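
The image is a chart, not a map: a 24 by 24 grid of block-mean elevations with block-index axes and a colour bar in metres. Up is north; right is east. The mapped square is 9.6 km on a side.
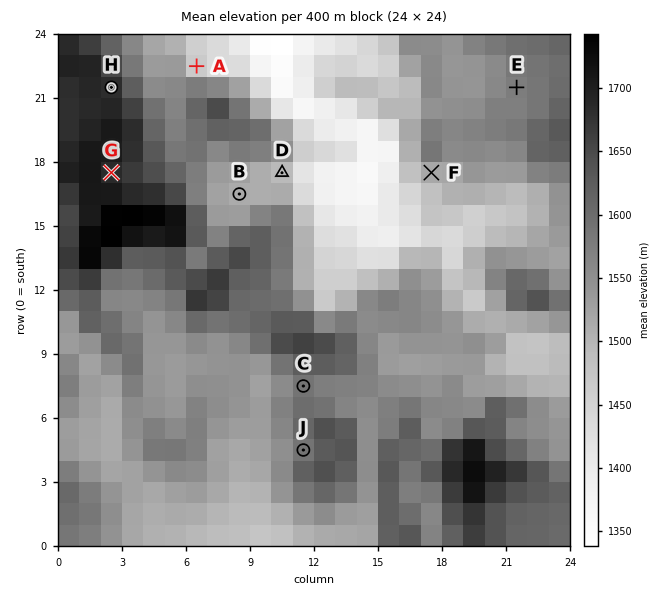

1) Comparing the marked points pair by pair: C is higher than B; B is higher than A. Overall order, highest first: C B A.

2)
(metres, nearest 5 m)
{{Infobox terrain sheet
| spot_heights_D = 1495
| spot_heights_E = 1575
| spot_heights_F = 1515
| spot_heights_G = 1685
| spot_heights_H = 1685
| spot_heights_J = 1585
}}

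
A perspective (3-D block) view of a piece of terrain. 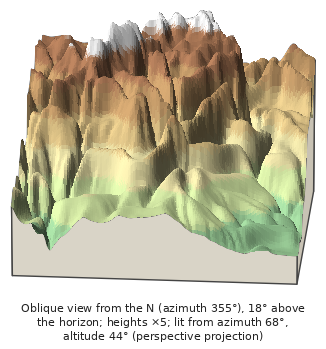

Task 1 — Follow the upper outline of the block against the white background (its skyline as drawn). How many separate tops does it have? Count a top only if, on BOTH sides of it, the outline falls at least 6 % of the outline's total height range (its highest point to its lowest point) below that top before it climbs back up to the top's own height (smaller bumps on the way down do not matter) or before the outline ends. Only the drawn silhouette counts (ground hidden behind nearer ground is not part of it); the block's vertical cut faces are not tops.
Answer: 3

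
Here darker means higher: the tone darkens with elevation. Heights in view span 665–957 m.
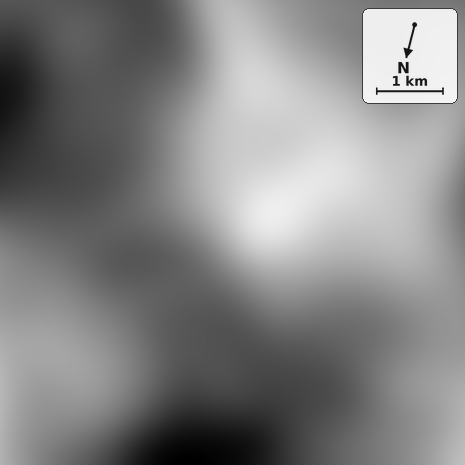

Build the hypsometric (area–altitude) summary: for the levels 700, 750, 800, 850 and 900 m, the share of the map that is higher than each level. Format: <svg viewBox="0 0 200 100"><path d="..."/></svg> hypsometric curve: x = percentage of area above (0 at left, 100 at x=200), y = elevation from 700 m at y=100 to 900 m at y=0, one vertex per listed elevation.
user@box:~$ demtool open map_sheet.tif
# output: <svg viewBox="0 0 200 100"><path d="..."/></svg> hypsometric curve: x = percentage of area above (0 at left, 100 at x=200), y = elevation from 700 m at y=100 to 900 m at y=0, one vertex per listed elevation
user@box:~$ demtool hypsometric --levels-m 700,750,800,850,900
<svg viewBox="0 0 200 100"><path d="M188 100l-37-25-52-25-51-25-39-25"/></svg>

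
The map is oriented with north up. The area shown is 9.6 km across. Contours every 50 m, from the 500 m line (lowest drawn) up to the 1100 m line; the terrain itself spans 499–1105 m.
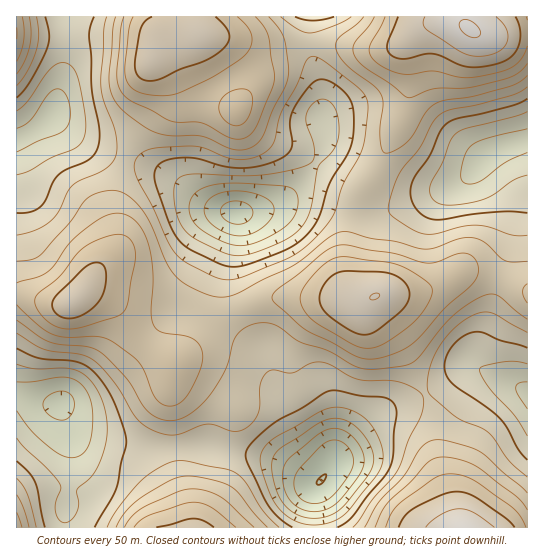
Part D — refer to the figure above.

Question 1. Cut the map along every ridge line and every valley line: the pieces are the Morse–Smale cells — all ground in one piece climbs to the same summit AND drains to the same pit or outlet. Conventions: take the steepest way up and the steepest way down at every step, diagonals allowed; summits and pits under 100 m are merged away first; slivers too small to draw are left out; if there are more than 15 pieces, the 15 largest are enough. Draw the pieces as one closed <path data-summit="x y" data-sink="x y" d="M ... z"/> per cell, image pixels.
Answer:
<path data-summit="199 35" data-sink="237 213" d="M310 16l-115 0 0 7 4 12-40 14-7 10 0 12 4 18-1 14-20 32-10 23 29 10 19 9 33 27 19 7 33 0 13-4 16-10 26-30 12-24 0-13-4-12 0-28-12-41z"/><path data-summit="470 29" data-sink="487 155" d="M451 21l-22 3-8 4-12 11-2 6 2 48-4 16-25 53-25 40-3 8 2 2 11 3 14 0 64-24 24-14 20-22 14-7 27-9 0-105-41 2-10-3-18-10z"/><path data-summit="375 297" data-sink="321 481" d="M373 297l-11 4-17-2-68-2-18 4-32 14 4 10 12 12 20 12 5 6 9 39 16 35 12 17 23 21 1 4 11-20 35-34 19-10 31-13-24-49-26-36z"/><path data-summit="75 299" data-sink="237 213" d="M127 159l-4 7-7 28 0 55-23 26-10 18 10 0 16 8 10 9 14 21 14 14 28 19 39-43 11-6-2-9 0-24 12-49 1-20-27-8-36-28-19-9z"/><path data-summit="75 299" data-sink="61 403" d="M89 292l-7 1-15 11-18-1-26-8-7 0 0 100 30 9 15 0 8 23 6 6 12 6 59 10 28-1-3-63 4-20-28-20-14-14-18-24-10-8z"/><path data-summit="375 297" data-sink="487 155" d="M527 140l-26 8-14 7-20 22-24 14-64 24-14 0-12-4-5 16-3 23 0 25 7 18 7 6 7 1 19-7 33-1 15-4 29-16 13 0 18 4 34 15z"/><path data-summit="470 29" data-sink="237 213" d="M463 16l-152 0-2 3 0 30 12 41 0 28 4 12 0 13-6 16-14 19-18 19-15 9 3 1 18-7 18 0 40 11 9-20 20-29 24-49 5-20 0-27-2-11 0-10 2-6 12-11 8-4 22-3 14 4z"/><path data-summit="75 299" data-sink="54 113" d="M54 116l-19 15-19 10 0 153 33 9 18 1 8-4 8-7 10-18 23-26 0-55 9-35-42-16-13-10z"/><path data-summit="75 299" data-sink="321 481" d="M226 316l-12 5-39 44-4 20 4 62 31-2 25 7 32 4 18 5 37 22 9-9 1-7-23-21-12-17-16-35-9-39-5-6-20-12-12-12z"/><path data-summit="463 527" data-sink="527 394" d="M474 365l-8 2-19 14-22 13 8 17 6 51 13 51 7 15 68 0 1-135z"/><path data-summit="463 527" data-sink="321 481" d="M426 395l-43 17-16 12-27 27-13 23-11 12-3 13 1 29 145-1-7-14-13-51-4-44z"/><path data-summit="375 297" data-sink="527 394" d="M475 272l-17 1-29 16-20 4-24 0-12 5 2 11 22 29 29 55 9-4 34-24 5 0 54 26 0-100-19-10z"/><path data-summit="199 35" data-sink="54 113" d="M194 16l-128 0-1 45-12 53 2 4 15 15 13 10 42 16 10-24 20-32 1-14-4-18 0-12 7-10 40-14z"/><path data-summit="375 297" data-sink="237 213" d="M311 200l-18 0-34 11-23 2-1 20-12 49 0 24 3 10 33-15 18-4 68 2 10 2 9-2-5 0-7-6-7-18 2-38 5-26z"/><path data-summit="194 527" data-sink="61 403" d="M66 420l5 21 0 30-6 31 1 26 125-1-17-79-28 1-59-10-12-6z"/>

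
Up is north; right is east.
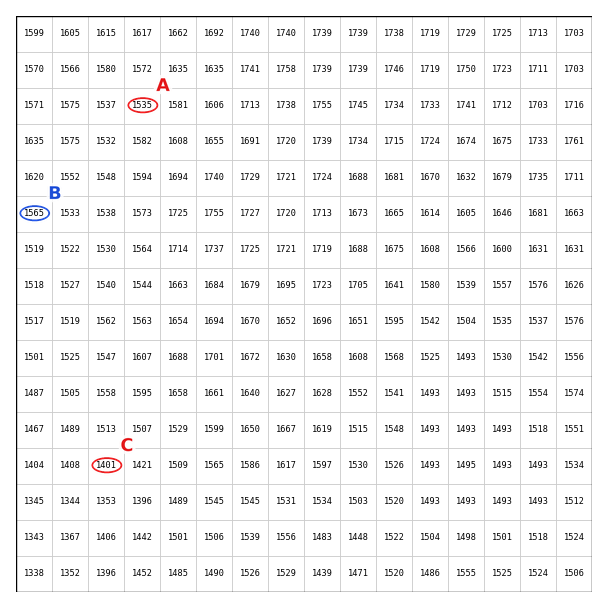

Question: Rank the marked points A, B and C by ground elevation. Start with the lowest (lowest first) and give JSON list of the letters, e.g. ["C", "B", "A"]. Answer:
["C", "A", "B"]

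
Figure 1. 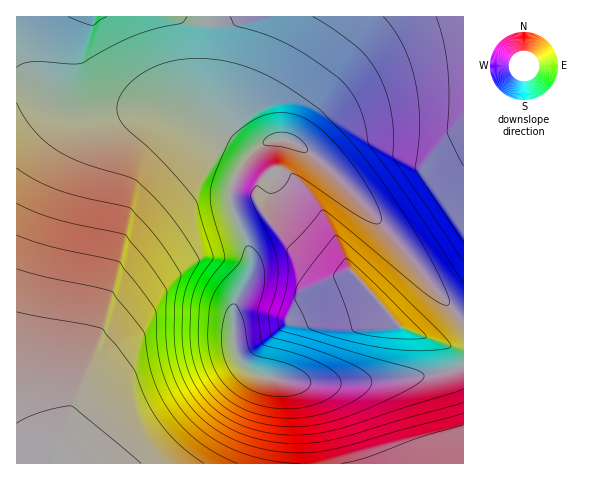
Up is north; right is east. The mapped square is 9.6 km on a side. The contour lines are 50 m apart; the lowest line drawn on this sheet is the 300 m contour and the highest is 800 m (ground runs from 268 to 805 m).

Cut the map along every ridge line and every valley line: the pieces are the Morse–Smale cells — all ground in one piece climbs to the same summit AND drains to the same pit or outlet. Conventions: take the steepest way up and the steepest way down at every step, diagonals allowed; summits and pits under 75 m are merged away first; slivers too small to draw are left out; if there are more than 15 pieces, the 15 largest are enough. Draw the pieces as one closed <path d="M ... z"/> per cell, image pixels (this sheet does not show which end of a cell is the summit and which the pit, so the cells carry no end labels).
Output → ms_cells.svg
<path d="M208 16l-192 1 0 446 447 1 0-97-33 8-26 4-58 5-30 0-52-8-14-5-11-11-5-14-1-37 18-38 0-15-17-41-4-20 7-21 7-12 11-12-9-2-16-12-16-16-4-8-5-21z"/><path d="M463 16l-254 0-4 51 0 24 5 21 4 8 16 16 19 13 7 0 17-9 13 0 23 12 55 52 98 115 2 0z"/><path d="M286 140l-13 0-16 8-16 18-10 22-1 7 2 13 19 48 0 15-18 38 1 37 8 18 8 7 14 5 52 8 30 0 58-5 26-4 33-8 1-47-8-6-49-61-43-49-49-47-14-10z"/>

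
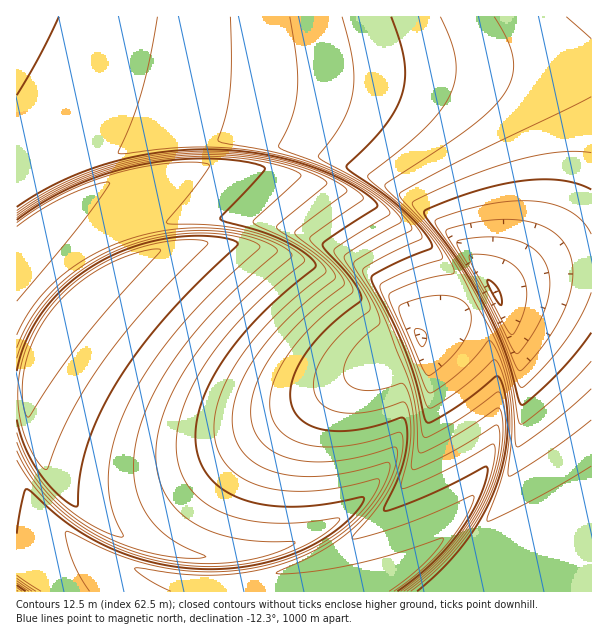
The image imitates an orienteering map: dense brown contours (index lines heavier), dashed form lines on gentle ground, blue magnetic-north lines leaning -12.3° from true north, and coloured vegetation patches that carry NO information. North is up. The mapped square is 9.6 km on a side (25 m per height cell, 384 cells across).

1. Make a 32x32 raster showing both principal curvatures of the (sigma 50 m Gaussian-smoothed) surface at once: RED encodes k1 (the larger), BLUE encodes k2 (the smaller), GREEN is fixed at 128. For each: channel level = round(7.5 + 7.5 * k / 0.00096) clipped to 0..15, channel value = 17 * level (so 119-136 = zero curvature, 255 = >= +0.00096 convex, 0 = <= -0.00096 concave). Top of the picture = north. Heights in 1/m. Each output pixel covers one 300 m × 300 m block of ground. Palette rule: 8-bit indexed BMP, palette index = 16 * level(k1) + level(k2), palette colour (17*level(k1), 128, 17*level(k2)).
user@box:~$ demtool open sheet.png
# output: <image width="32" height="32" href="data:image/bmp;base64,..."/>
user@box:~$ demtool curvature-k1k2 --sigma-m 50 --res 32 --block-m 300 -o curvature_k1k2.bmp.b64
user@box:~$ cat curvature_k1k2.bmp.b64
<image width="32" height="32" href="data:image/bmp;base64,Qk02CAAAAAAAADYEAAAoAAAAIAAAACAAAAABAAgAAAAAAAAEAAATCwAAEwsAAAABAAAAAAAAAIAAABGAAAAigAAAM4AAAESAAABVgAAAZoAAAHeAAACIgAAAmYAAAKqAAAC7gAAAzIAAAN2AAADugAAA/4AAAACAEQARgBEAIoARADOAEQBEgBEAVYARAGaAEQB3gBEAiIARAJmAEQCqgBEAu4ARAMyAEQDdgBEA7oARAP+AEQAAgCIAEYAiACKAIgAzgCIARIAiAFWAIgBmgCIAd4AiAIiAIgCZgCIAqoAiALuAIgDMgCIA3YAiAO6AIgD/gCIAAIAzABGAMwAigDMAM4AzAESAMwBVgDMAZoAzAHeAMwCIgDMAmYAzAKqAMwC7gDMAzIAzAN2AMwDugDMA/4AzAACARAARgEQAIoBEADOARABEgEQAVYBEAGaARAB3gEQAiIBEAJmARACqgEQAu4BEAMyARADdgEQA7oBEAP+ARAAAgFUAEYBVACKAVQAzgFUARIBVAFWAVQBmgFUAd4BVAIiAVQCZgFUAqoBVALuAVQDMgFUA3YBVAO6AVQD/gFUAAIBmABGAZgAigGYAM4BmAESAZgBVgGYAZoBmAHeAZgCIgGYAmYBmAKqAZgC7gGYAzIBmAN2AZgDugGYA/4BmAACAdwARgHcAIoB3ADOAdwBEgHcAVYB3AGaAdwB3gHcAiIB3AJmAdwCqgHcAu4B3AMyAdwDdgHcA7oB3AP+AdwAAgIgAEYCIACKAiAAzgIgARICIAFWAiABmgIgAd4CIAIiAiACZgIgAqoCIALuAiADMgIgA3YCIAO6AiAD/gIgAAICZABGAmQAigJkAM4CZAESAmQBVgJkAZoCZAHeAmQCIgJkAmYCZAKqAmQC7gJkAzICZAN2AmQDugJkA/4CZAACAqgARgKoAIoCqADOAqgBEgKoAVYCqAGaAqgB3gKoAiICqAJmAqgCqgKoAu4CqAMyAqgDdgKoA7oCqAP+AqgAAgLsAEYC7ACKAuwAzgLsARIC7AFWAuwBmgLsAd4C7AIiAuwCZgLsAqoC7ALuAuwDMgLsA3YC7AO6AuwD/gLsAAIDMABGAzAAigMwAM4DMAESAzABVgMwAZoDMAHeAzACIgMwAmYDMAKqAzAC7gMwAzIDMAN2AzADugMwA/4DMAACA3QARgN0AIoDdADOA3QBEgN0AVYDdAGaA3QB3gN0AiIDdAJmA3QCqgN0Au4DdAMyA3QDdgN0A7oDdAP+A3QAAgO4AEYDuACKA7gAzgO4ARIDuAFWA7gBmgO4Ad4DuAIiA7gCZgO4AqoDuALuA7gDMgO4A3YDuAO6A7gD/gO4AAID/ABGA/wAigP8AM4D/AESA/wBVgP8AZoD/AHeA/wCIgP8AmYD/AKqA/wC7gP8AzID/AN2A/wDugP8A/4D/APboh4eHh4eHhYOCgoOFh4eHh4eH2PeQg4eHh4eHh4eHp4eHh4eEgJGz1ebm1bORgIOHh4eHqPigg4eHh4eHh4eHh4eFgLT36Lenl5eXt+j4xICEh4eHmPighIeHh4eHh4eHgpL3yIeHh4eHh4eHh4fI+KOCh4eHmPeAhoeHh4eHh4Kk+JeHh4eHh4eHh4eHh4eH6LWCh4eHuPWAh4eHh4eEo+iHh4eHh4eHh4eHh4eHh4eH6KSDh4eH+KCGh4eHh4Hol4eHh4eHh4eHh4eHh4eHh4eH6IGGh4eo9YGHh4eHtciHh4eHh4eHh4eHh3d3d3d3d3e4xoKHh4f4gIeHh4foh4eHh4eHh4eHh4d3d3d3d3d3d4fogYeHh/iQhoeHh+iHh4eHh4eHh4eHh3d3d3d3d3d3d9iCd4eH2LGFh4eH6IeHh4eHh4eHh4eHd3d3d3d3d3d315J2d4fIwoSHh4foh4eHh4eHh4eHh4d3d3d3d3d3d3fXgnZ3d9fChYeHh+iHh4eHh4eHh4eHh4d3d3d3d3d3h+eBd3d356B2h4eHxqiHh4eHh4eHh4eHh3d3d3d3d3eX13F3d3f3gHeHh4eS6IeHh4eHh4eHh4eHh3d3d3d3d+eTdXd3l/Zwd4eHh4LGyIeHh4eHh4eHh4eHh3d3d3e3xnF3d3fnsXR3d4eHh4HXyIeHh4eHh4eHh4eHh3eHt9eAdnd3l/dwd3d3h4eIhoDG6JiHh4eHh4eHh4eHmOjWgHZ3d4f3oHR3d3eHh4iIh4Gi5+ioiIiHh4eIqOj3o4GGd3eH99Nwd3d3h4eHiIiIh4WBkdXn+Pj4+PfVkoCFh4eHh/fkcHeHh4eHh4f4mIiIiIeGg4GAgYGAgYOGh4eHh5f40oCHh4eHh4eHh5D26IiIiIiIiIeHh4eHh4eHh4jo96CBh4eHh4eHh4eHhYDA9/ioiIiIiIiIiIiIiKj498GAhYeHh4eHh4eHh4eIh4SAoPP3+Pjo2Njo+Pj39KCAhIeHh4eHh4eHh4eHh4iIiIeGgoCAkLDAwLCggICChoeHh4eHh4eHh4eHh4eHiIiIiIiIh4eHhoaGhoeHiIiIiIiHh4eHh4eHh4eHh4eHiIiIiIiIiIiIiIiIiIiIiIiIiIiHh4eHh4eHh4eHh4eHh4eIiIiIiIiIiIiIiIiIiIiIiIeHh4eHh4eHh4eHh4eHh4eHh4iIiIiIiIiIiIiIiIiIiIeHh4eHh4eHh4eHh4eHh4eHh4eHiIiIiIiIiIiIiIiIh4eHh4eHh4eHh4eHh4eHh4eHh4eHh4eHiIiIiIiIiIeHh4eHh4eHh4eHh4eHh4eHh4eHh4eHh4eHh4eHh4eHh4eHh4eHh4eHh4c="/>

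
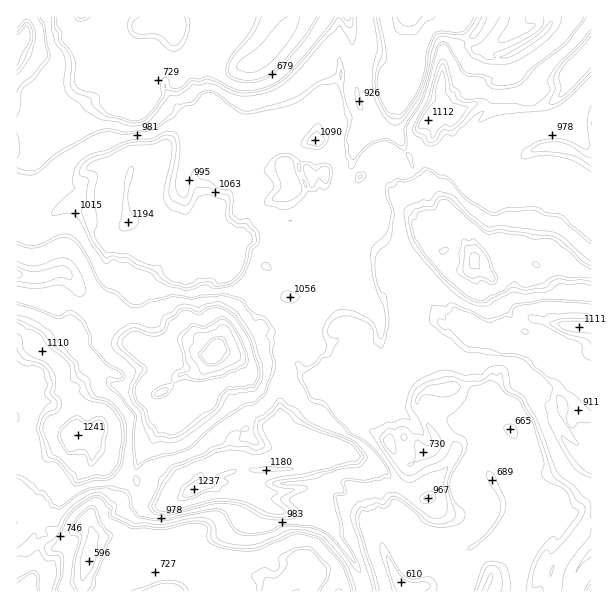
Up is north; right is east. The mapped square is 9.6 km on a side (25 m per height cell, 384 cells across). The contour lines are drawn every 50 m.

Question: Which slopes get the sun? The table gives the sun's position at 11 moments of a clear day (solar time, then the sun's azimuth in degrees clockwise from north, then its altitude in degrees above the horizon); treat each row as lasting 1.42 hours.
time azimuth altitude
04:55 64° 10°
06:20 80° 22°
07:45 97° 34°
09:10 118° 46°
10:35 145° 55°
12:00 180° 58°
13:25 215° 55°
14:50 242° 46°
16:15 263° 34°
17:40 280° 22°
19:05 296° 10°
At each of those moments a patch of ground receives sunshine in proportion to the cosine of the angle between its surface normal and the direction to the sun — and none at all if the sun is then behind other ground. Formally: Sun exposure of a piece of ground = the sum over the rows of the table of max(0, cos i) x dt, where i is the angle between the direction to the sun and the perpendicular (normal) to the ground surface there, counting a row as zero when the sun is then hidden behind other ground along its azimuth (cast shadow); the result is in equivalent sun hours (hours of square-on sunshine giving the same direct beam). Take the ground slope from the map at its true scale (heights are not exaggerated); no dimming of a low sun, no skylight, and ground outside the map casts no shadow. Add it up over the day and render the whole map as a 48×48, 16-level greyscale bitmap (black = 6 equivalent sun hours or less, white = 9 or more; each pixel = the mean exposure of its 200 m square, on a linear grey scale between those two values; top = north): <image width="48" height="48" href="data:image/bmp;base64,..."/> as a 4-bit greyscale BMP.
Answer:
<image width="48" height="48" href="data:image/bmp;base64,Qk32BAAAAAAAAHYAAAAoAAAAMAAAADAAAAABAAQAAAAAAIAEAAATCwAAEwsAABAAAAAAAAAAAAAAABEREQAiIiIAMzMzAERERABVVVUAZmZmAHd3dwCIiIgAmZmZAKqqqgC7u7sAzMzMAN3d3QDu7u4A////ALuagl7u27ve7u2czKSn25aZndt9y63t1kPLli3u7u7u7dzNu5aZyJK97u2KrKzd7N24d0nu3MzN3d3LqJmadnbN7u3WrcjN3d2EpobMzMzMy7u7yKmYZ5vO7u3N3emazu7bZJW8zMy5m8uqqJimiczN7u3b3d25vO7sdnqrqpqpmLzLqazZecu7zN3cvd7snN3dl0erqpeJmbu7rN6pvMuq7szeze3cutzMuXiYt82qq6zsjN2b3LibvGvNvd3M3d3d2pq7lbmbzd7XWc3Hvd3JW3zL3c3c3t7cu7vLqk1me93cu7zLu8tX3ZzL3M3d3d3K3N26CoJr2ruInNy7zISIervdzMvN3svMy924YAFTWqiN7u7uhiXcubvdzMvM3cq73tu4l1ZHt2W+7t2yA2q9zKrty7vMzsnHvMqohVVFXLrO7WJSjdzMnZ3dq6vN3MprVEh3eL2zQ7xKxZ1J7u7Y3d3t3Kzey92Z3aVSKszcS0KlS6We3u7Jzd3Myry9vty960g4lgzdpFU93Vnd3d7bmZzMu9yr7sy8x8q7rMdASHJa2azd7u7tzc3Lvcze7tzOudorjO2HARiZ69zc3u3u7u7d3Lzu7t3rTaSknexAIHmr7uzd3e3e3d3Mu87u3t6lzUuKzdeJZ3q77u3dzdzNzd3u7t3d3dls243avMqbmYu77uuau8rM3e7t3Z3MzUe4ts3d3rq7h4297e3N3crMzN2UjNuVVWI4WszMu8qqmZvt7t7u7rrNuXJbdpvLqp3tzNzNy7q6uqzdu+7u7YzdzIJCalMzRVVpjLzdzMu6u8zMzd7u7Hze2yqmhERqiKzKy73dzN7u7sqa3u7u66zew6Ml3N6VeN3dyszL3u7u3tq83u7u68zdOcia3dvMvMu7mr3e7u7e7uu83u7u7e3GnMid3MzMzt7Lu83u3e7u7uut3N7u7uy0vLzczLy8zO7t283N3e7u3FTNze7u7uuHu7u8zM3czt3e7d26ztzO6ovczd7u7um6y6rMzMzM7t3czN7M3rdt2r3IaM3u7sfNt6vO7t7u7e7ty87N3sqIV97tuGfO3svLu63u7u7d3pndzd7M3tur3u7KmkatXO27q97u7u3e7ZdN187b3tu97u3qmpvKnu69zu3u7c3dp82zm0Od3dq97u7tve7ZDOyd7d3u7YU0jr3tdL1iM5nd7u7u7KvKkRB8zN3d7uzM3d3d3FMxElvu7u7u7Yjcm7iL7Mzd3u7u693u7cQjB0re7bi93d3ay4AT3uy97u7t3Mzd3IvMtKVM1klmet3WmwQRfbWszMzMzM3NlIzMy2SjJDJKuX3WiyhSbWqrm8yMvN3Nq8zM3YkzIyIhbKWZq2hUS4qWc3y928zMu8zN7t3d2ZyCRtyI3ap1VoJb3XeI7czKi8ze7t3u7bzKNI277suWWVl3mcY0jtqGat3t3HXe7tzMo0rd3qvJUny7iamSOZiHrO7oNImu7u3MyWS73YqLgiTd2oqaRWd4tc3czdzO7u3N7WpSzYq5ndid7dvNiA=="/>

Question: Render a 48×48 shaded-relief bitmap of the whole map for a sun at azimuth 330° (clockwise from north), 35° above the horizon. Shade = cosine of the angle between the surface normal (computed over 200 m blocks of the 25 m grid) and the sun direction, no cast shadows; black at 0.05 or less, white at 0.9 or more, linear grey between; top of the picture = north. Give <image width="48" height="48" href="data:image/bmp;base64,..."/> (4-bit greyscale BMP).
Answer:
<image width="48" height="48" href="data:image/bmp;base64,Qk32BAAAAAAAAHYAAAAoAAAAMAAAADAAAAABAAQAAAAAAIAEAAATCwAAEwsAABAAAAAAAAAAAAAAABEREQAiIiIAMzMzAERERABVVVUAZmZmAHd3dwCIiIgAmZmZAKqqqgC7u7sAzMzMAN3d3QDu7u4A////ANlUatqYYzapmZhkia65mGg0epraeLmardx1SduZh2eZmZhlaZu4iGh2eZrMmLupm7uoR8ypmZmZmIdmRoeGh4eZmZq9ua26qZmJZa2pmZmZdlM1RFZYd4iZmZmrqpzcuplkd5qndmiahjIQESRZh4mZiIiaqqrMy5mDNph1IAAlmHYwASR2eJmYZWiJqqmbzJmDAWl2UwAANXdlRXiGVWiGVmiYqqqau5h1ABaYq4QAA2Z3iJhmZUV4homZmpqZiod5UAFordulRXiYdnhkVVWbtomampmXiHiZdBE4q+3sqYmHZURUREi8x1mZmZqHdomHZ0U3ze/tu6qpd2VDR3it20eYmZqZeJqGZlZFre/+7MzLqpmIh5mZvZaJmqqpmpqah3VUfN7+3cy6mavLqIiXmriZmqmpqqu83Kdkar3v7Lu6m7u7uWV3iKqZmamaq6vd3cqGaZrO/tzdqruqmYd5iImZmImpqprLu8uYirmc7u7tyrqpmZl5qoeZmHq5mZq6mauWeLurzu/suauZmZl1iqd5h5q6iZmqmYh1V3rN3t7smHmZmZmVRXZGiZiJmXeKmZqIeIes/+y8l0aZmZmYdmdlaIeJmXaKqJq6qZdnztqrqGRpmYmZmYdlVniZmYmqqJh5h4dkWpm7qZd4mWiZmIdmZ4mYd6uqmIhkZVZDNniqqZeImGeZl3iaqZmHeLzMuomFVjQyJGd5mZdXd3eaqqu825qrvMu8y5mGVlIiI2d5iZhmd4eavMzd7t3e7ty6upd3VDICAWiamZmImJiaq8ze7u7t3cvLupd5l0MiITmqqpmZmJmZqqzN3d7t3amaqoiIZ3d2djaqqZmZmImZqprMu6rMymZniYZmZ5mZmWSJmZmZl3mZqoeoqZmah1VWh4dniZmZmYR5mpmZl1iJmYV5mZiHdmZEaImHmZmZmad5mqmZmFZ5mIdVZmVmd5mGeaqniZmZmrqZqqmZmWVnmZdkRVVGeZmpmaq6mau5mKubuqmZmYdUWIZVRFZmiZmqq6qqmZvbuXmJzbqZmYeGRWZ3ZmaImaqau7qpmHnNu5mHm9y5qXRnhFiZmZmZmcy6qqqpiWerupmYmKu5moVEZnmZmZmZq73svMuqmXaamZmGeGebuZiGZ5mZmbu7uYnO3d7cu4aZmZmGWFWJ3bupeZmZmIq7qZmb3t3/7riZmZmZipd3rty4ZnmZmXZ4eJmZrN3f/+uZmZqZmsqGes3adEaZmZh3iImZmrzN/+25mszLuqqYea3/uGR4iJiJmHmZqqq6vu7sq83t3LmJh5vv6qmJqZqFiGeZm6mZm97uzN7u3duYl4m/6qu73Lu2NjSIeamZms3u297/7N24lnmt65u6ztvKQjNYeJmZmaq8t6vf/rzJl1mc7YrMvO7dpTVXiJmZmauplkmc7+qqmFib7pm8zM7v6lRnmZmau725mDWZzv2qmHir77l5zMzf/pZXipmZvLzKmXN5ne7LqIm8392Fi8zN7tloi6mIrKu6mZVYmu7dt3i9zd7FabzL7g=="/>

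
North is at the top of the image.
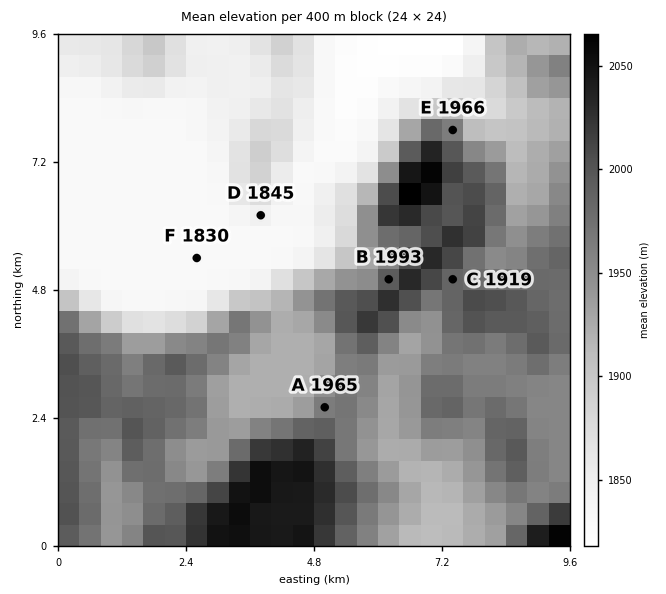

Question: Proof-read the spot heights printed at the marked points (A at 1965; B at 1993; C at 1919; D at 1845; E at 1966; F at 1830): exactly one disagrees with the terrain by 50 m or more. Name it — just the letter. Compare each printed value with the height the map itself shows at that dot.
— C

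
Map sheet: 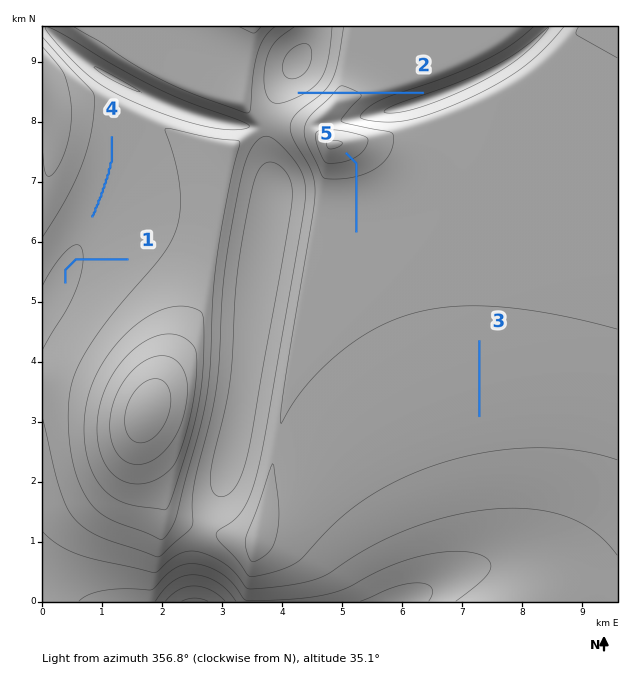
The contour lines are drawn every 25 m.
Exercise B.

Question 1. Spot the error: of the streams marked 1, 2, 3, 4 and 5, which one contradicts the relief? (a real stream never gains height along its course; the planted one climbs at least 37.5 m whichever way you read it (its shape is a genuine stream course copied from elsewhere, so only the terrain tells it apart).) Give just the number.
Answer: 2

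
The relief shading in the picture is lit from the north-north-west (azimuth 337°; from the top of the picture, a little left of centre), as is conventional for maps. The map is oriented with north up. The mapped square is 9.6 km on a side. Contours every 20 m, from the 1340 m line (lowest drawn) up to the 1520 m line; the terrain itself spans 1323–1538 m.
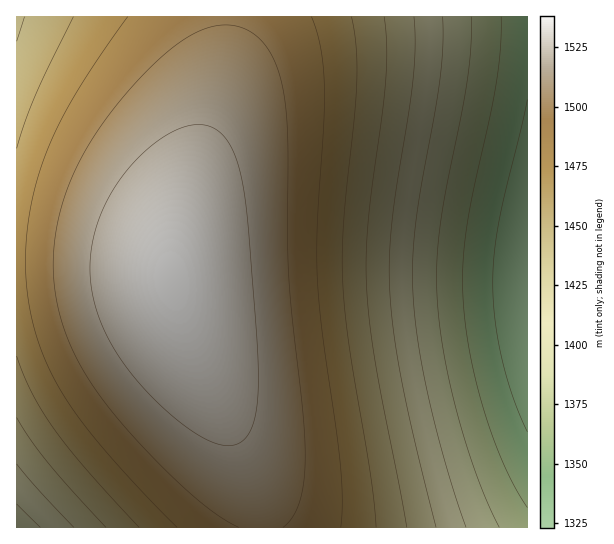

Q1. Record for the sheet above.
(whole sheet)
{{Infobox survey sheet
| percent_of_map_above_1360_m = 92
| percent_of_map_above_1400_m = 81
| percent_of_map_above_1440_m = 69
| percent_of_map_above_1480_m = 50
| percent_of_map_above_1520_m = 15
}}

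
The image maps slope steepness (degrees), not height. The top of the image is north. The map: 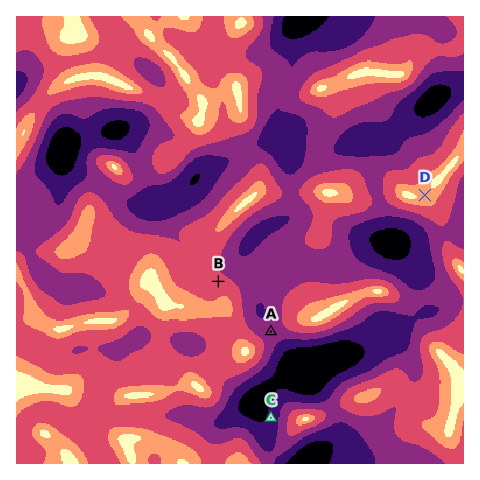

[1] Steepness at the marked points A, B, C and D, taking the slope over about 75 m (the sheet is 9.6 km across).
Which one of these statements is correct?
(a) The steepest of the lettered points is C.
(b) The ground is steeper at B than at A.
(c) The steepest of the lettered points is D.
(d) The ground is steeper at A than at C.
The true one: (a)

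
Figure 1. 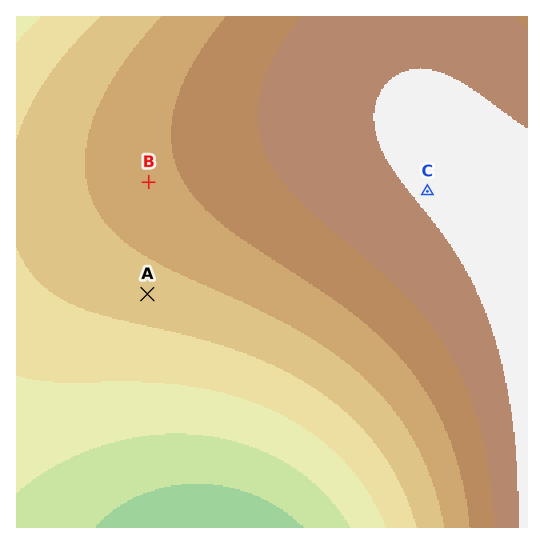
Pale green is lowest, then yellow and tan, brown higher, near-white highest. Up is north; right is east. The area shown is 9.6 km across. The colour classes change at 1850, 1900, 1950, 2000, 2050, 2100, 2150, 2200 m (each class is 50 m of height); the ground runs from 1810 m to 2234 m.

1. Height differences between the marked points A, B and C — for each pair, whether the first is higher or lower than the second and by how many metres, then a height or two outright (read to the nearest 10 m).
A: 180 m lower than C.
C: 130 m higher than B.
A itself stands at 2030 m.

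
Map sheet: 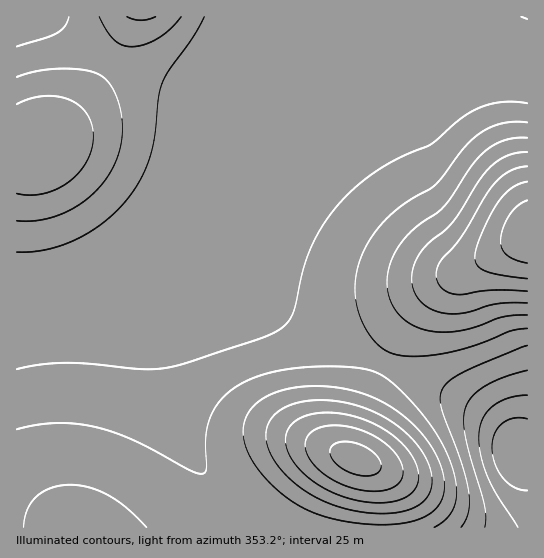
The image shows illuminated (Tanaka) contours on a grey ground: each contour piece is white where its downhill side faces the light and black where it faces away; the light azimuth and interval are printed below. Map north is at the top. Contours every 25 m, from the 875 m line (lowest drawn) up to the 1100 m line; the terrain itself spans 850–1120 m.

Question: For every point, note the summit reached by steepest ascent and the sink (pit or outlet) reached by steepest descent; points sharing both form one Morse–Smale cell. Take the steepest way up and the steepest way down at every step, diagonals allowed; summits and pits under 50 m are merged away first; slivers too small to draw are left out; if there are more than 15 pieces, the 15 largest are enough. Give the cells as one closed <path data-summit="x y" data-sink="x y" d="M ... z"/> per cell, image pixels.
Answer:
<path data-summit="357 459" data-sink="517 453" d="M182 237l-23 23-42 21-50 14-49 5-2 2 1 226 511-1 0-73-11-1-5-14-19-20-24-16-91-42-119-61-32-20-22-17-21-20z"/><path data-summit="527 233" data-sink="517 453" d="M527 16l-238 0-37 70-35 92-13 27-21 32 1 6 21 20 22 17 32 20 119 61 61 27 43 23 26 23 10 19 10 0z"/><path data-summit="38 146" data-sink="517 453" d="M287 16l-271 1 1 284 50-6 50-14 34-16 14-9 15-15 24-36 13-27 35-92z"/>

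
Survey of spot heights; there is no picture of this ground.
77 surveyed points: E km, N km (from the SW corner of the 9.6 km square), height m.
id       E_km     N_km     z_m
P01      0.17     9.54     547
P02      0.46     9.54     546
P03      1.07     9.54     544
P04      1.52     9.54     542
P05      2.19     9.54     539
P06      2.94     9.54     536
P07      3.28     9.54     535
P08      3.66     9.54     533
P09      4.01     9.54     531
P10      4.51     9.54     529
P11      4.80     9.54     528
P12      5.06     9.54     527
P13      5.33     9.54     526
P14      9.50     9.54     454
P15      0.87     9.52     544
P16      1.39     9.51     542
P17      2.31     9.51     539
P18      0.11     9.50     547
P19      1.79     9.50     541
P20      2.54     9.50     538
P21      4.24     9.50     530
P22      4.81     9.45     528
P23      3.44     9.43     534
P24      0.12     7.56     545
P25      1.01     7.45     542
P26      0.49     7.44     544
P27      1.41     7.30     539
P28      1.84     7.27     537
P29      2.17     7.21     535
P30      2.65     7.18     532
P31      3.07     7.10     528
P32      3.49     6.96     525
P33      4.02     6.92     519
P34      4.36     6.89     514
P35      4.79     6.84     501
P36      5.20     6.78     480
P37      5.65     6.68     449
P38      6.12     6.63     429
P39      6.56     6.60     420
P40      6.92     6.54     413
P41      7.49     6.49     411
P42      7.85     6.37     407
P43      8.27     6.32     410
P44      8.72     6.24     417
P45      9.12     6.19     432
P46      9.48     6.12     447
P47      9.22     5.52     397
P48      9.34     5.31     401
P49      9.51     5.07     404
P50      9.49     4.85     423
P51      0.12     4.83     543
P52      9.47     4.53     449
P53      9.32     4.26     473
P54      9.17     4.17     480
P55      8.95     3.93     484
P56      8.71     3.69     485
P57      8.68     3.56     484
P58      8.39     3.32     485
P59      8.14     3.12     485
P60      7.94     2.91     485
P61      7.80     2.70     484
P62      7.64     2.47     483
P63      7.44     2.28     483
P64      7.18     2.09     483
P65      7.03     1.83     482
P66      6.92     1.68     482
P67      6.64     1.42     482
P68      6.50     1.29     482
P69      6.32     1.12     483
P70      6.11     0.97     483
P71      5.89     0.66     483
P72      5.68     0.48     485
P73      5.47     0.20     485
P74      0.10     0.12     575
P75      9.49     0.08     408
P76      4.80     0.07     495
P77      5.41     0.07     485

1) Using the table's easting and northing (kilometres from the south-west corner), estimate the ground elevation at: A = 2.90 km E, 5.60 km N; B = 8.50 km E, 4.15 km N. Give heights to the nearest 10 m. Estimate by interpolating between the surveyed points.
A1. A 520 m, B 490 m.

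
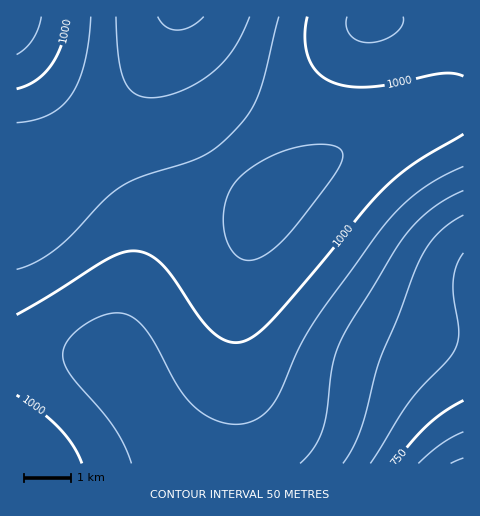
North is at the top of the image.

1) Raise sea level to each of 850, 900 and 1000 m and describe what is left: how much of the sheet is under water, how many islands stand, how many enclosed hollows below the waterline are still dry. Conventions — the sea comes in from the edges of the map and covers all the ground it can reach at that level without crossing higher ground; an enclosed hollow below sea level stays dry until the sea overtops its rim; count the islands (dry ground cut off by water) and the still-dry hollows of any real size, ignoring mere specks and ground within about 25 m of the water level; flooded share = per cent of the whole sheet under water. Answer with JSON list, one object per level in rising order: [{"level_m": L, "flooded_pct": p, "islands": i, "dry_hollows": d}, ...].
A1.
[{"level_m": 850, "flooded_pct": 9, "islands": 0, "dry_hollows": 0}, {"level_m": 900, "flooded_pct": 14, "islands": 0, "dry_hollows": 0}, {"level_m": 1000, "flooded_pct": 51, "islands": 0, "dry_hollows": 0}]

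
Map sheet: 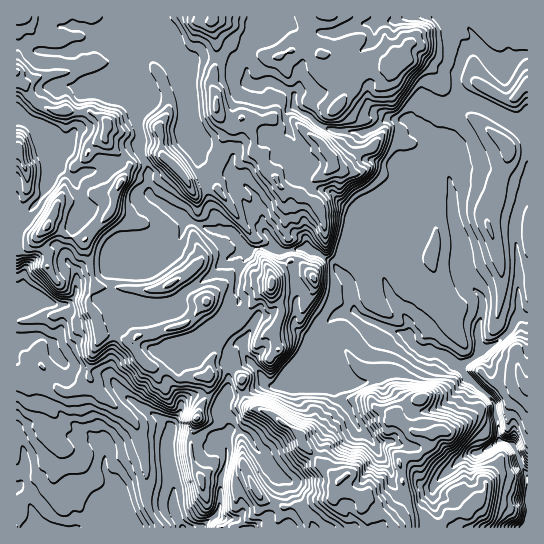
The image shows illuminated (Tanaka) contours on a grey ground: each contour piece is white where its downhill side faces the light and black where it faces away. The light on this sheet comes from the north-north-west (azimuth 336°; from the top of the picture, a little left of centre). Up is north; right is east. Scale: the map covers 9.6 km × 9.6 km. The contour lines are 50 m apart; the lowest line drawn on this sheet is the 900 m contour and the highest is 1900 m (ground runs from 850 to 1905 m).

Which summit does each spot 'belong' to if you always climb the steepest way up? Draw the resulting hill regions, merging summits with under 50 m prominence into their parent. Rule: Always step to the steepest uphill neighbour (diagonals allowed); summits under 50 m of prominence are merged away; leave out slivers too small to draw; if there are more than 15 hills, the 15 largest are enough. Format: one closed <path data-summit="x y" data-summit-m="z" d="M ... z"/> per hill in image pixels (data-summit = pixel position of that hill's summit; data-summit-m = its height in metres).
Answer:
<path data-summit="339 481" data-summit-m="1905" d="M306 360l-20 21-8 4-15-1-21 11-16 1-5 10 0 7 8 14 0 4 9 0 7 2 23 33 11 11 0 16-6 17-19 18 274-1 0-52-13-28-5-4-12-2-20 12-8 0-9 6-14 13-9-4-21-20-26-7-17 3-17-17-8-17-12-13-2-14-18-18z"/><path data-summit="398 63" data-summit-m="1744" d="M458 16l-196 0-5 17-5 5-5 12 0 29 4 5 20-3 20 11 4 5 0 10 30 21 9 3 32 1 23-13 18 0 24 18 6 7 8-9 3-16 5-12 11-8-7-12-1-12 9-24 11-5 0-5-4-8z"/><path data-summit="217 106" data-summit-m="1813" d="M222 57l-20 0-17 8-12-2 12 23 3 15 0 21 8 17 10 10 21 14 6 14 22 18 8 23 1 12 7 8 3 9 4-6 9-5 15 0 8 15 20 9 13 16 12-24 22 1 2-2-11-29-27-19-10-11-20-4-14-14 0-8 3-4-1-8-12-31 0-9 8-8-2-12-22-13-9 3-13-1-2-13-4-3z"/><path data-summit="47 226" data-summit-m="1866" d="M47 145l5 18-3 19-10 19-11 12-5 12-7 5 0 67 9 3 21 1 11 6 4 12 0 10-9 16 4 10 10 10 16 7 15 0 13 5 2-27 5-28 5-6 22-9-14-3-12 0-7-3 0-36-9 8-26 9 0-11-9-12 0-9 8-27 9-14 0-6-9-24-19-13z"/><path data-summit="509 147" data-summit-m="1436" d="M465 99l-12 8-5 12-3 16-8 8 0 4 12 31 4 39 10 24-2 25 11 21 11 14-6 34 3 12 5 2 14-8 12-11 4-9 5-6-1-52-4-28 2-22 6-16 5-7 0-56-6-7-25-15z"/><path data-summit="439 431" data-summit-m="1732" d="M354 311l-15 2-14 11-14 17-6 10 0 8 12 6 18 18 2 14 12 13 8 17 17 17 17-3 26 7 21 20 9 4 20-17 11-2 22-12-5-36-3-6-23-20-24 25-15 7-17 0-14-18-2-6 4-17 16-23-5-4-5-8-40-15z"/><path data-summit="175 167" data-summit-m="1849" d="M147 37l-8 2-3 3-5 12 0 5 8 20 1 31-3 15 3 6 0 20 8 16 3 30 34 23 25 9 23 4 16 18 12-4 13 1-3-10-7-8-1-12-8-23-22-18-6-14-21-14-10-10-8-17 0-21-4-19-15-24-14-15z"/><path data-summit="206 302" data-summit-m="1715" d="M247 249l-25 14-13 14-22 12-16 18-8 2-22-1-19 8-5 6-6 40 1 17 17 20 34 21 8 8 10-19 0-8-10-15 0-7 6-8 3-14 34-18 14-14 11-22-3-9 1-17 11-24z"/><path data-summit="213 21" data-summit-m="1866" d="M407 119l-22 1-10 8-10 4-4 5 3 16 5 6 28 6 10 14-3 22-16 36-1 6 13-12 13-24 6-3 15-12 18 1-3-15-13-36z"/><path data-summit="121 183" data-summit-m="1819" d="M139 149l-8 3-13 12-15 1-9 6-11 1-8 6 6 16 3 15-9 14-8 27 0 9 9 12 1 12 2-3 26-8 12-13 4 0 12 6 10 0 19-12 11-4 8-14 4-14-31-21-5-6-1-27z"/><path data-summit="271 283" data-summit-m="1827" d="M261 247l-13 4-8 16-4 19 3 17-15 27 13 13 7 0 1 12 15 18 4 8 5 4 9 0 8-4 19-19 0-11 7-12-14-8-3-5 4-37-6-19 8-21-23 2-4-3z"/><path data-summit="331 157" data-summit-m="1794" d="M294 107l-7 7 0 9 12 31 1 8-3 4 0 8 14 14 20 4 10 11 22 14 5 5 11 27 8-7 17-41 3-22-4-8-6-6-12-1-17-6-7-15 2-11-29-1-9-3z"/><path data-summit="171 283" data-summit-m="1711" d="M187 220l-3 2-3 13-5 11-22 14-11 5-10 0-12-6-6 2-4 9 0 31 39 8 19-1 8-5 10-14 22-12 13-14 25-14-17-17-20-3z"/><path data-summit="527 387" data-summit-m="1462" d="M523 316l-6 1-6 13-12 11-17 8-7 8-15 10 7 12 25 20 5 20 2 20 11 4 5 4 12 28 1-157z"/><path data-summit="107 123" data-summit-m="1828" d="M95 89l-12 2-4 14 0 20-10 17-6 6-9-1-10-9 12 28 18 13 9-7 11-1 9-6 15-1 13-12 9-3-3-44-11-8z"/>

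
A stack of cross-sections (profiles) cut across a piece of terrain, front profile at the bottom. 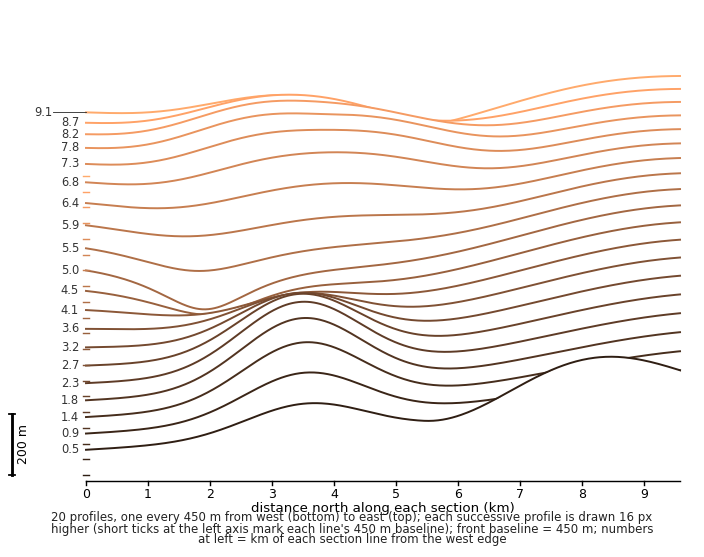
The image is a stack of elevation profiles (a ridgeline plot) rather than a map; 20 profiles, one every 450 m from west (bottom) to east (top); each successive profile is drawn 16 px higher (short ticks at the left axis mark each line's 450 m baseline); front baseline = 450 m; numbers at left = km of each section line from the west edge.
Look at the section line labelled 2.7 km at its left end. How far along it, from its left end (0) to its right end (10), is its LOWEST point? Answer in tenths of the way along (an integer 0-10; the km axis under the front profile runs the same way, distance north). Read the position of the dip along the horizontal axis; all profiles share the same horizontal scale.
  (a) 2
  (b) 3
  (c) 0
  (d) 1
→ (c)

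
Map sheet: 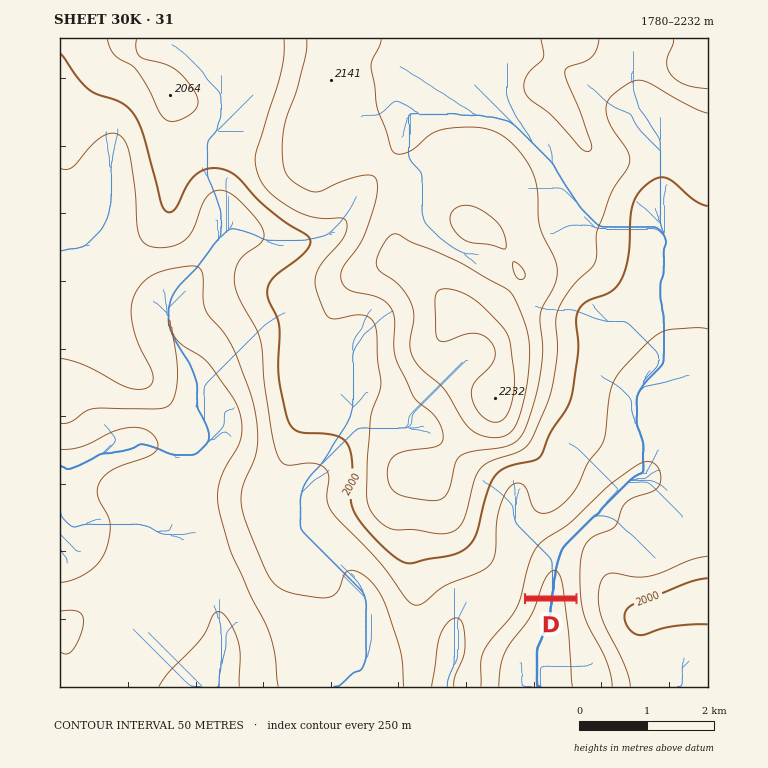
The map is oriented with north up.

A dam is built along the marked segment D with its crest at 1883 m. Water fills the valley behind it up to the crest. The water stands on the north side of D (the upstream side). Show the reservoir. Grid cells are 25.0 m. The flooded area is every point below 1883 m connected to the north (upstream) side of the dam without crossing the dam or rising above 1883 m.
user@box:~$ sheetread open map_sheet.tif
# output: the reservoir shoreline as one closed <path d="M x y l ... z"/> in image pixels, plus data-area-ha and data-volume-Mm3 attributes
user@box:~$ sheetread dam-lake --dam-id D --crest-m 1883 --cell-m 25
<path d="M566 539l-17 6-10 11-10 26 0 6-1 2 0 6 47-1-2-47-1-2 0-3-6-4z" data-area-ha="45" data-volume-Mm3="9.38"/>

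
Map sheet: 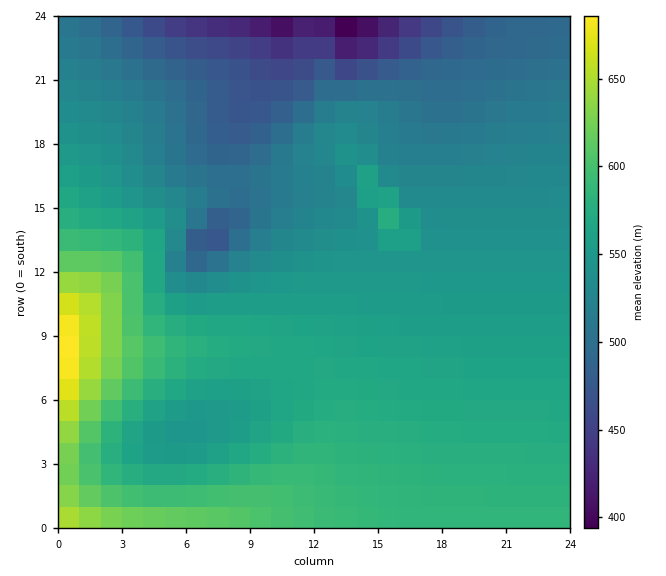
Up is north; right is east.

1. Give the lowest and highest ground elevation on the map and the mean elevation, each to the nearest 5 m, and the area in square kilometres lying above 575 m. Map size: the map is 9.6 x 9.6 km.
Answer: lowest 385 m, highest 700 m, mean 545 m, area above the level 23.2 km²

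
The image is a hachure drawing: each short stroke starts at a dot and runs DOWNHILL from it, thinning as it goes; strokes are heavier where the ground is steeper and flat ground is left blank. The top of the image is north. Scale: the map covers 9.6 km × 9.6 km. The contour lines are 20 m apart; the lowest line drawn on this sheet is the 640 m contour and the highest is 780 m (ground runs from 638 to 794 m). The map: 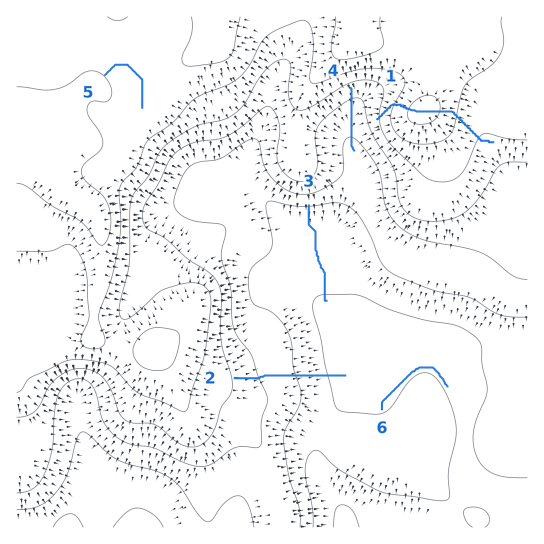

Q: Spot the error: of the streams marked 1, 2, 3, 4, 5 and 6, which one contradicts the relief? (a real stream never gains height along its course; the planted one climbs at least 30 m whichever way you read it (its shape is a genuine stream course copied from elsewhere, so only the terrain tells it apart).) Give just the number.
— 1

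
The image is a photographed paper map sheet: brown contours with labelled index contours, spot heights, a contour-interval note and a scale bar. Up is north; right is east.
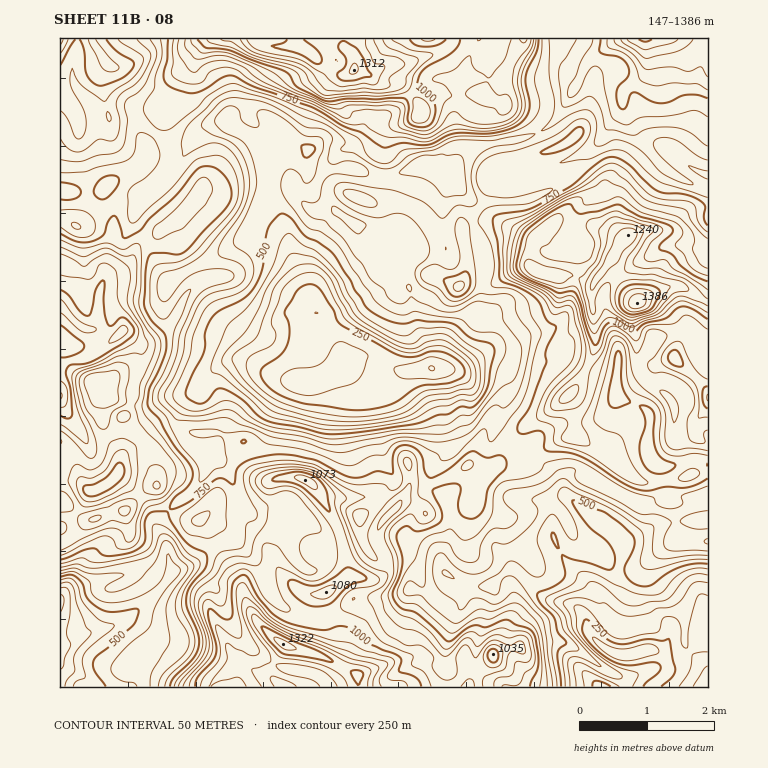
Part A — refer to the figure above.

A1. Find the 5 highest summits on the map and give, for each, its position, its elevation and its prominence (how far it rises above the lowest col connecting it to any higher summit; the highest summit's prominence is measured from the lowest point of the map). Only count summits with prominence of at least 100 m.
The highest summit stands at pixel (637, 303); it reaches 1386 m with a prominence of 1239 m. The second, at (283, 644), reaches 1322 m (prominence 586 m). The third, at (354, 70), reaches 1312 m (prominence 616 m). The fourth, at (326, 592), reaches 1080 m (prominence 104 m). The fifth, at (493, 654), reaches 1035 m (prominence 119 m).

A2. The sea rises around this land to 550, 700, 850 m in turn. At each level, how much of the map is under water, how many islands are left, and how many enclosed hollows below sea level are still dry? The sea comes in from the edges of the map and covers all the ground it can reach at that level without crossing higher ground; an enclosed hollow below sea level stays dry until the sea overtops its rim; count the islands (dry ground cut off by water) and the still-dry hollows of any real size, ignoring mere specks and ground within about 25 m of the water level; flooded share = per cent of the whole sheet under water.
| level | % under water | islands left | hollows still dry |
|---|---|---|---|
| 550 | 11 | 0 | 1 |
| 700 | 49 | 1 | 0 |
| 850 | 71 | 0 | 2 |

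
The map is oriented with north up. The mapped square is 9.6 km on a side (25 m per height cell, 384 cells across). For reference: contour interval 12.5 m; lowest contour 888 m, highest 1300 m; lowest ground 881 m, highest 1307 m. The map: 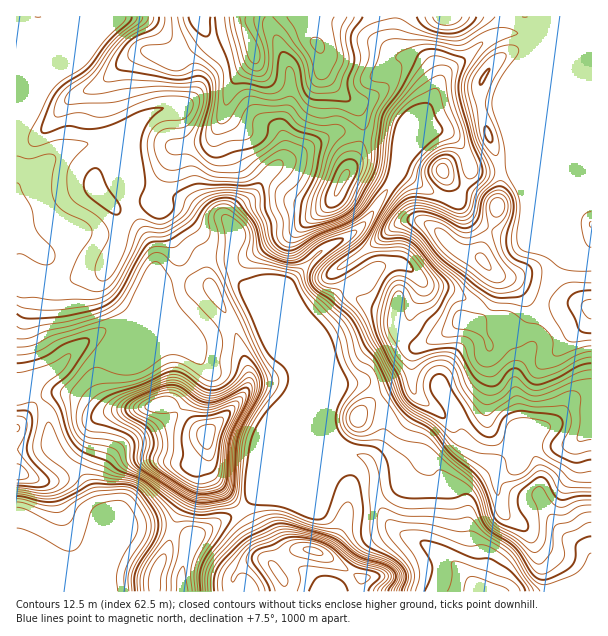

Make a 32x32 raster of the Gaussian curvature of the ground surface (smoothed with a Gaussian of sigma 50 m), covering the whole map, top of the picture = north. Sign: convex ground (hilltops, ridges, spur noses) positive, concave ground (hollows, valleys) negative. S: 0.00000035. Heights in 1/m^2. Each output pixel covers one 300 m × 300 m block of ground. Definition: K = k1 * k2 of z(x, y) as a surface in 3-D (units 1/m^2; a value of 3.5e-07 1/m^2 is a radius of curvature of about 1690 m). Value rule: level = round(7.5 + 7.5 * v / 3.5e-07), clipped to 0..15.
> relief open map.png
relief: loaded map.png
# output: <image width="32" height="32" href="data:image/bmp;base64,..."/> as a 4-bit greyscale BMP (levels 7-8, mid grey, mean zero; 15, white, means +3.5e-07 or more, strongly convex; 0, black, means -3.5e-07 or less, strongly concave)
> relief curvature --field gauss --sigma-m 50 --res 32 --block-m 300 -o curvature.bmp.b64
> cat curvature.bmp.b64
<image width="32" height="32" href="data:image/bmp;base64,Qk12AgAAAAAAAHYAAAAoAAAAIAAAACAAAAABAAQAAAAAAAACAAATCwAAEwsAABAAAAAAAAAAAAAAABEREQAiIiIAMzMzAERERABVVVUAZmZmAHd3dwCIiIgAmZmZAKqqqgC7u7sAzMzMAN3d3QDu7u4A////AHh3d3qHi4l4iHn2Z3iJZHeId3dblHlKh4cI8Fd3eIiHiHd3iGd3e1r8jGeIh4lniId3iIoZhmd2oEeHh3SHiIiWWIiYQjQGV6iHeHd3yIZ5mIiZ92n6CXeHh3iIeneIeLd0VEmsv4iId4eIh3ZnmXhZdnY8l3eHeHd4d3eHh1aIeHiItnfC6Id3VneYh3eIiKeKdIVViKmHdft0dXd5iId1d3K/01ild3eGaad3d3d3h4h2iZfvRkd4d2l6d4eIh3eIeIgliDdnd3mVa5mHiIiHiHd3d4hYh4h1iXdXh3h3h3h3eHiHeIeIl7d3h3d4eHeHdXh3d3eHd4SHZ6dod3iHh5h3eIiIh1RnnYhHd2d4h3eJeHeHeJefeFaXZ6h3d3iHiIt3Z1JzCYaLmYiId4d4d4d3WHel+pyQeWtWWJeHh3iHZ6dqxndKRticYyZ4eYd3iGiHf1eGf/NZlfj8aHZ3eIiHd0diiImHNCUzNHh3eHiIh4d4l5iYylhfngeIiHh3d3iFiHiIh3Z3ZxV3iIh4d3eIhXh4d4V1iYepx3iIh3iIh3qIiIiIh3qHdXiIiIeYh3iKt4h2d2h3d3iIiIh3Z2d3h4VYZ6h5d3hsiIiIh3mId5ZnjXpoh4d4Zad4iId4d7h3d4lnmIiHeFZ3d4h4d3mFaIdod3Z3d2y3Z4d4"/>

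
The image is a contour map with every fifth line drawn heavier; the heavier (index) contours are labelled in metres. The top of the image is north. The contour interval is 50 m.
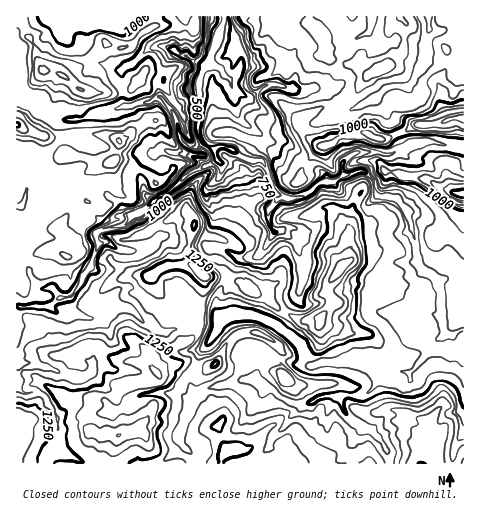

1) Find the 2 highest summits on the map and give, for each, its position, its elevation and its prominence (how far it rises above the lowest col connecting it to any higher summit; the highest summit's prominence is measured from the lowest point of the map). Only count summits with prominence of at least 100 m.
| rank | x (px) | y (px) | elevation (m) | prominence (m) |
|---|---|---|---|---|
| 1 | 118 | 435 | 1401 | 988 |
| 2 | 202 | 273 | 1328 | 155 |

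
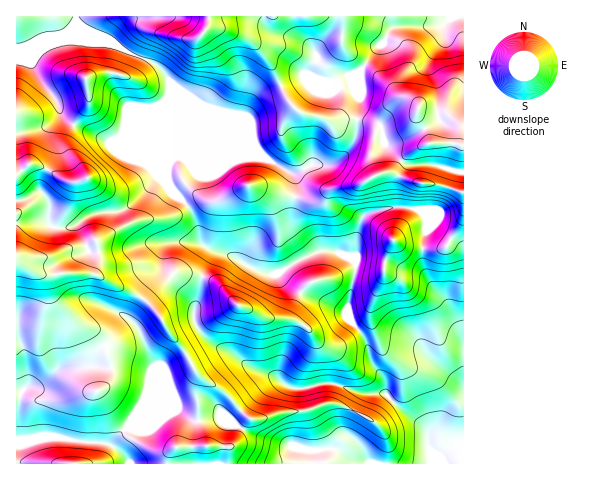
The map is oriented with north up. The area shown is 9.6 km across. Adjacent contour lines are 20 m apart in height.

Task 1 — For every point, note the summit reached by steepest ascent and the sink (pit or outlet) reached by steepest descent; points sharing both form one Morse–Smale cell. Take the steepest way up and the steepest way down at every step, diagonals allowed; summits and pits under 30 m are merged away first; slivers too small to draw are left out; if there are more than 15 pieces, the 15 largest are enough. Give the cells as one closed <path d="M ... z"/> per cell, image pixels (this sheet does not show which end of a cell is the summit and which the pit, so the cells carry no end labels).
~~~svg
<path d="M160 178l-3 0-13 16-18 14-9 4-21 1-21 13-11 2-11-1-4-4 1-16-8-14-2-1-16 8-8 1 1 191 4 0 10-6 10 0 15-14 8-4 26-2 35 1 23 5 3 4 4-11-14-31-9-15 32-43-1-21 4-10 4-3 31 2-11-34z"/><path d="M208 16l-191 0-1 31 33-2 15-5 46 3 47 22 7 8 7 12 0 77 4-5 7 0 3 3 52 0 22-3 7 1 19 12 10 4 18-10 17 1 12-7 12-17 3-22-28 2-30-9-11-11-16-37-11-14-9-8-16-8-19-6-10 1z"/><path d="M195 242l-24 0-4 3-4 10 1 21-32 43 8 13 15 33-4 11-3-4-23-5-35-1-29 4-18 15-16 2-6 5-3 39 3 10 38-4 21 5 24 1 9 3 3-7 9-10 8-1 41-18 5 0 15 11 26-4 11 5 29-30 11-8 9-3-8-6-22-8-16-13-20-9-16-16-5-14 9-37 9-20 8-6z"/><path d="M280 381l-9 3-11 8-28 28 0 3-12-6-26 4-15-11-5 0-41 18-8 1-9 10-2 8 14 13 2 4 334-1-1-20-11 5-11 10-2-1-10-9-3-18-41-36-21 0-30-10-12 0-15 4-15 0z"/><path d="M407 207l-22 1-16 5-7 4-6 25 0 30-9 40 3 8 16 21 7 24 12 16 1 14 40 35 3 18 12 10 11-10 12-6 0-101-14-33-19-23-8-19 0-25 4-10-1-15-6-6z"/><path d="M409 99l-10 1-22 28-6-6-14-2-3 21-7 12-10 9-7 3-17-1-21 10 4 6 0 13-4 13 0 19 23 27 21 0 19 9 1-19 6-25 7-4 16-5 22-1 13 3 6 6 1 6 15 13 13 7 9 13 0-109-4-1 0-19-12-11-20 3-8-4-2-9z"/><path d="M222 253l-6 0-11 16-12 46 5 14 11 13 25 12 16 13 24 9 18 12 15 0 15-4 12 0 30 10 22-1-1-12-14-20-5-20-16-21-4-9-42-16-19-13-7-8-6 1-13-3-24-14z"/><path d="M47 45l-16 0-15 3 0 152 8 0 12-7 6 0 8 14-1 16 4 4 11 1 11-2 21-13 21-1 9-4 15-11 14-17 5-2-29-27-61-28-7-6-7-18-13-15-11-18 4-10z"/><path d="M80 40l-25 3-15 8-8 11 6 15 18 22 7 18 4 4 43 22 21 8 19 15 18 20 0-19 3-10 0-72-2-5-16-17-21-9-17-10z"/><path d="M453 16l-244 0-2 11 16 2 29 13 20 22 11 28 10 15 11 7 32 7 22-2 3-25-1-23 18-24 7-6 6-12 15-4 35 0z"/><path d="M259 157l-22 3-52 0-3-3-7 0-7 10 0 15 7 12 16 16 12 36 27 9 23 14 20 6 44-23-25-27 0-19 4-13 0-13-2-5-25-15z"/><path d="M463 16l-9 0-13 9-35 0-15 4-6 12-7 6-18 24 1 23-3 25 13 3 6 6 22-28 10-1 9 6 0 7 7 4 26 0 9 10 0 19 3 1z"/><path d="M329 250l-11 2-11 4-14 7-15 11 7 8 19 13 42 16 2 5-1-9 9-35 0-10-14-8z"/><path d="M427 222l-4 19 0 25 8 19 19 23 13 32 0-89-8-9-13-7z"/><path d="M59 437l-12 0-16 5-14 0-1 21 113 0-12-14-8-5-29-2z"/>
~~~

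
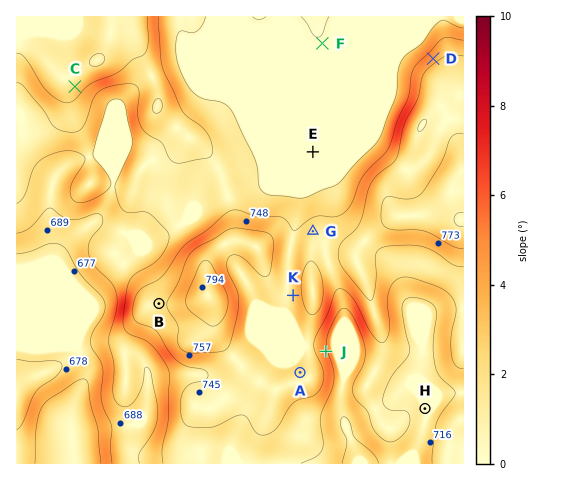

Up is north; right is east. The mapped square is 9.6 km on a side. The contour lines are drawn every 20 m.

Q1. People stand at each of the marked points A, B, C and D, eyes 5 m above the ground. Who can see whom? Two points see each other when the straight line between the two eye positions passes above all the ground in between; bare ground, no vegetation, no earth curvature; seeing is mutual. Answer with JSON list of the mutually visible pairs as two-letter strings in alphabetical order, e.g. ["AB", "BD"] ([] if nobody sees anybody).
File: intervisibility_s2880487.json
["BC", "CD"]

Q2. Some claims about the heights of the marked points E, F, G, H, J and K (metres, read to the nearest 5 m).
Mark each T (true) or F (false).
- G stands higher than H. T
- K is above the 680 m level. T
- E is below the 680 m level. F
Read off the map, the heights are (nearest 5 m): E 720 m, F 720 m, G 750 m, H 715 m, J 725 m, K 750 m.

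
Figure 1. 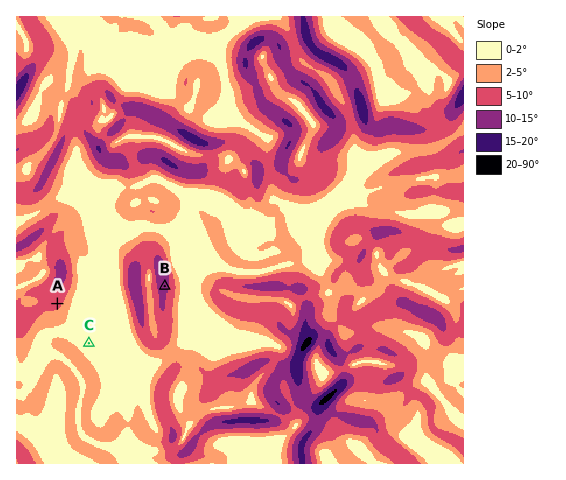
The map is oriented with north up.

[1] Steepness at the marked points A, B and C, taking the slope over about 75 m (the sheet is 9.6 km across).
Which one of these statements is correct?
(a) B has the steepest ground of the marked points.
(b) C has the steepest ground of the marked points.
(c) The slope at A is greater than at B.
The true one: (a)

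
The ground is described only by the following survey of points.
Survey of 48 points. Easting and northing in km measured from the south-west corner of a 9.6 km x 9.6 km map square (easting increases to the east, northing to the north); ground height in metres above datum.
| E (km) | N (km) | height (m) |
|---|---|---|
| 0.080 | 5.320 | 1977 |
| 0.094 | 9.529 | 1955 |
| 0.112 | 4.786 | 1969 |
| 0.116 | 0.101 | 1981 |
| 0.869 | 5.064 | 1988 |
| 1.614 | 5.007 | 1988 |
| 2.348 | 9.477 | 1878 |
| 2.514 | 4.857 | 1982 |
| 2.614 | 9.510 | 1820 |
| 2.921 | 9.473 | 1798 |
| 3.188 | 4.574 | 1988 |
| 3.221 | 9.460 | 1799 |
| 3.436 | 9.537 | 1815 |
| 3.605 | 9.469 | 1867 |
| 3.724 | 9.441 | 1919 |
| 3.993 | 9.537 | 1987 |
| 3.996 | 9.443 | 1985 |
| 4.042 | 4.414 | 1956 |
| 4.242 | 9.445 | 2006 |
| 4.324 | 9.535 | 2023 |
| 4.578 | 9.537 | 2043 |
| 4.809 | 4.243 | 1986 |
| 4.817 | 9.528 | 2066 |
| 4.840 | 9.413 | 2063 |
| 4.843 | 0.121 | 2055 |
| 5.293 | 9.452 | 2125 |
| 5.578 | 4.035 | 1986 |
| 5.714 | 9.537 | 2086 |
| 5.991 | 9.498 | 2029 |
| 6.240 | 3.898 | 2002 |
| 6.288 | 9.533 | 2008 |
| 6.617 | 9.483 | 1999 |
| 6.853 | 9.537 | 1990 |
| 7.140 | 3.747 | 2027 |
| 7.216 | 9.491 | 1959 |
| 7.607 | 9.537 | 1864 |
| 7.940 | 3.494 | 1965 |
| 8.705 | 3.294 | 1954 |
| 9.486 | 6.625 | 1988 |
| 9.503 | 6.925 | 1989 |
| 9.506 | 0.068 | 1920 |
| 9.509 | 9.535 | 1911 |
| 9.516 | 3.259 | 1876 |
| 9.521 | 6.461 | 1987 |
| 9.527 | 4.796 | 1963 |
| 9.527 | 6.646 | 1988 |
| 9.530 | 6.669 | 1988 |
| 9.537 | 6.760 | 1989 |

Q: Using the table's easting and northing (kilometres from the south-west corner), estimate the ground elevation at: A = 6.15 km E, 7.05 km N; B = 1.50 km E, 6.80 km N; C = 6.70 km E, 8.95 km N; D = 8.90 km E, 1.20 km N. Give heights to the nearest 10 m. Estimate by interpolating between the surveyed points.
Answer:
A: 2040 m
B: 2000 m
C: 1980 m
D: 1960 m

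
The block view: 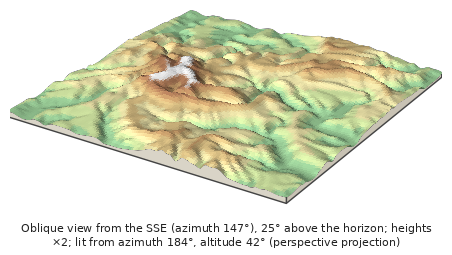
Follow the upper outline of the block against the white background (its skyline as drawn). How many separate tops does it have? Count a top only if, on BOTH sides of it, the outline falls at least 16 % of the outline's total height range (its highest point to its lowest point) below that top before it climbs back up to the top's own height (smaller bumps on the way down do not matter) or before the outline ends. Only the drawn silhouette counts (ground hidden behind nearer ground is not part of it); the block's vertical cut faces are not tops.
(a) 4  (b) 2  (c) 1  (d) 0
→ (c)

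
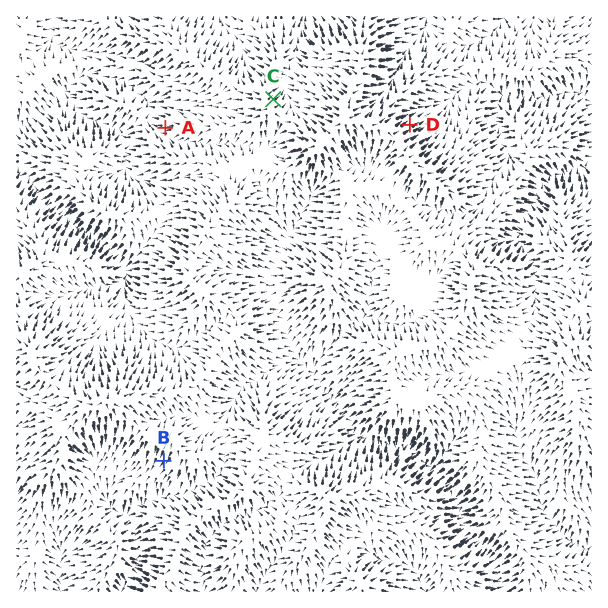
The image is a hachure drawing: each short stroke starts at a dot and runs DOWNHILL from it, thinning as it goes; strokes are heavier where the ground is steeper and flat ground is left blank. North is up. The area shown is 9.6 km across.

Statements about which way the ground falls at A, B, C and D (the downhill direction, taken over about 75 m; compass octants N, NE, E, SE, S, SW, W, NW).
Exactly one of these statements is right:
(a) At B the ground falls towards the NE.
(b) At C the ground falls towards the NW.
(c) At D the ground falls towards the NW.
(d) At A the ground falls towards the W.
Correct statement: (d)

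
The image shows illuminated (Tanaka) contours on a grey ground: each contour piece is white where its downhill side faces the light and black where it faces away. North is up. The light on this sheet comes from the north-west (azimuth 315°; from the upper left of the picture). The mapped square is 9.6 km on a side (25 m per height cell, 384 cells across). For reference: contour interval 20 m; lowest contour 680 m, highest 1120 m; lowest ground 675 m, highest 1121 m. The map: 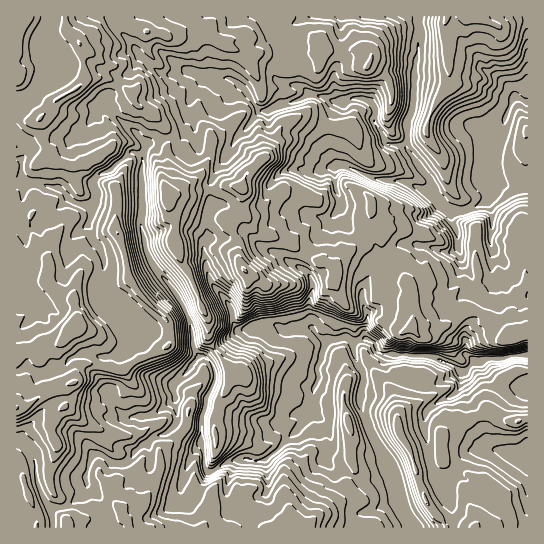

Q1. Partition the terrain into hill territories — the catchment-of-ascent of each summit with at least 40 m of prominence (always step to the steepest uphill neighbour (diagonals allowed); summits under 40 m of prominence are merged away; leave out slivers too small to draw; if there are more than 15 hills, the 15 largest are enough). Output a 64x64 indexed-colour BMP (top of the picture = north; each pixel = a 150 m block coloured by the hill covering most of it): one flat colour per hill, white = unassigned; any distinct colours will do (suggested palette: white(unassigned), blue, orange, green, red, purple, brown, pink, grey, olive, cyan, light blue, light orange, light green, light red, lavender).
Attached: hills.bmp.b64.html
<image width="64" height="64" href="data:image/bmp;base64,Qk12CAAAAAAAAHYAAAAoAAAAQAAAAEAAAAABAAQAAAAAAAAIAAATCwAAEwsAABAAAAAAAAAA////ALR3HwAOf/8ALKAsACgn1gC9Z5QAS1aMAMJ34wB/f38AIr28AM++FwDox64AeLv/AIrfmACWmP8A1bDFABERERERERERERERERERERERERERERERERIiIiIiIiIiEREREREREREREREREREREREREREREREREiIiIiIiIiIREREREREREREREREREREREREREREREREiIiIiIiIiIhERERERERERERERERERERERERERERERESIiIiIiIiIiERERERERERERERERERERERERERERERERIiIiIiIiIiIRERERERERERERERERERERERERERERERIiIiIiIiIiIhEREREREREREREREREREREREREREREREiIiIiIiIiIiERERERERERERERERERERERERERERERESIiIiIiIiIiIRERERERERERERERERERERERERERERESIiIiIiIiIiIhERERERERERERERERERERERERERERERIiIiIiIiIiIiERERERERERERERERERERERERERERERIiIiIiIiIiIiIREREREREREREREREREREREREREREREiIiIiIiIiIiIhEREREREREREREREREREREREREREREiIiIiIiIiIiIiERERERERERERERERERERERERERERESIiIiIiIiIiIiIRERERERERERERERERERERERERERESIiIiIiIiIiIiIhERERERERERERERERERERERERERERIiIiIiIiIiIiIiEREREREREREREREREREREREREREREiIiIiIiIiIiIiIRERERERERERERERERERERERERERESIiIiIiIiIiIiIhERERERERERERERERERERERERERERIiIiIiIiIiIiIiEREREREREREREREREREREREREREREiIiIiIiIiIiIiIRERERERERERERERERERERERERERESIiIiIiIREiIiIhERERERERERERERFhERERERERERESIiIiIRERERERESERERERERERERERFmYRERERERERERIiEREREREREREREREREREREREREREWZmERERERERERESERERERERERERERERERERERERERERZmZmERERERERERERERERERERERERERERERERERERERFmZmd3d3d3cRERERERERERERERERERERERERERERERFmZmZ3d3d3dxEREREREREREREREREREREREREREREREWZmZnd3d3d3EREREREREREREREREREREREREREREREWZmZnd3d3d3cRERERERERERERERERERERERERERERERZmZnd3d3d3dxERERERERERERERERERERERERERERERZmZmd3d3d3d3ERERERERERERERERERERERERERERERZmZmd3d3d3d3cRERERERERERERERERERERERERERERZmZmZ3d3d3d3cRERERERERERERERERERERERERERERFmZmZnd3d3d3VRERERERERERERERERERERERERERERFmZmZmd3d3d1VVEREREREREREREREREREREREREREREWZmZmZ3d3dVVVVRERERERERERERERERERERERERERERZmZmZlVXdVVVVVURERERERERERERERERERERERERERFmZmZmVVVVVVVVVVEREREREREREREREREREREREREREWZmZmZVVVVVVVVVURERERERERERERERERERERERERERZmZmZlVVVVVVVRERERERERERERERERERERERETERERFmZmZmVVVVVVVVEREREREREREUREQREREREREzMxEREWZmZmZVVVVVVVEREREREREREUREREEREREREzMzERERZmZmZlVVVVVVVRERERERERERREREQRERMzMzMzMRERFmZmZmVVVVVVVVERERERERERFERERBEREzMzMzMzEREWZmZmZlVVVVVVVRERERERERFEREREERETMzMzMzMzERZmZmZmZVVVVVVVVVERERERFEREREQRERMzMzMzMzMxFmZmZmZlVVVVVVVVEREREREURERERBEREzMzMzMzMzM2ZmZmZmFVVVVVVVUREREREUREREREQRETMzMzMzMzMzM2ZmYREVVVVVVVVRERERERRERERERBERMzMzMzMzMzMzMzYRERFVVVVVVVERERERFEREREREQREzMzMzMzMzMzMzMxERERVVVVVVUREREREURERERERBETMzMzMzMzMzMzMzEREREVVVVVVVERERERREREREREERMzMzMzMzMzMzMzMREREREVVVVVUREREREURERERERBEzMzMzMzMzMzMzMxERERERERVVURERERERREREREREFDMzMzMzMzMzMzMzERERERERERERERERERFEREREREREMzMzMzMzMzMzMzMxEREREREREREREREREUREREREREQzMzMzMzMzMzMzMzERERERERERERERERERRERERERERDMzMzMzMzMzMRERERERERERERERERERERFEREREREREMzMzMzMzMzMREREREREREREREREREREREUREREREREQzMzMzMzMzMRERERERERERERERERERERERRERERERERDMzMzMzMzMRERERERERERERERERERERERFEREREREREMzMzMzMzMxEREREREREREREREREREREREUREREREREQzMzMzMzMxERERERERERERERERERERERERRERERERERDMzMzMzMxERERERERERERERERERERERERFERERERERE"/>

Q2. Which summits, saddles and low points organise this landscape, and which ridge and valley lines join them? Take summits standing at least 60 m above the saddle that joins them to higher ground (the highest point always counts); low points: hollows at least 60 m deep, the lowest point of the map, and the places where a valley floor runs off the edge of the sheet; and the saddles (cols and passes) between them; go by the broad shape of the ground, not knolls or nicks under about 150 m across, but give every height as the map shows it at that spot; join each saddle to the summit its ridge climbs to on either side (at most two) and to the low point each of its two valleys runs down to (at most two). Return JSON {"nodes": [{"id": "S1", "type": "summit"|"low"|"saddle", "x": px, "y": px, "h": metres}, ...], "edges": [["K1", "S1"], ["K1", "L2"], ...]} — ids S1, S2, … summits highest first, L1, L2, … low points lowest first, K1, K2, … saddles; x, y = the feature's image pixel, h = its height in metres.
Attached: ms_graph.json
{"nodes": [
{"id": "S1", "type": "summit", "x": 17, "y": 409, "h": 1121},
{"id": "S2", "type": "summit", "x": 17, "y": 79, "h": 1099},
{"id": "S3", "type": "summit", "x": 167, "y": 193, "h": 1077},
{"id": "S4", "type": "summit", "x": 399, "y": 433, "h": 893},
{"id": "S5", "type": "summit", "x": 470, "y": 17, "h": 869},
{"id": "L1", "type": "low", "x": 527, "y": 102, "h": 675},
{"id": "L2", "type": "low", "x": 526, "y": 355, "h": 683},
{"id": "K1", "type": "saddle", "x": 170, "y": 138, "h": 978},
{"id": "K2", "type": "saddle", "x": 306, "y": 254, "h": 917},
{"id": "K3", "type": "saddle", "x": 482, "y": 314, "h": 844},
{"id": "K4", "type": "saddle", "x": 215, "y": 470, "h": 827},
{"id": "K5", "type": "saddle", "x": 374, "y": 437, "h": 766},
{"id": "K6", "type": "saddle", "x": 419, "y": 17, "h": 749}],
"edges": [["K1", "S2"], ["K1", "S3"], ["K1", "L1"], ["K2", "S1"], ["K2", "S3"], ["K2", "L1"], ["K2", "L2"], ["K3", "S1"], ["K3", "L1"], ["K3", "L2"], ["K4", "S1"], ["K4", "L1"], ["K4", "L2"], ["K5", "S1"], ["K5", "S4"], ["K5", "L2"], ["K6", "S1"], ["K6", "S5"], ["K6", "L1"]]}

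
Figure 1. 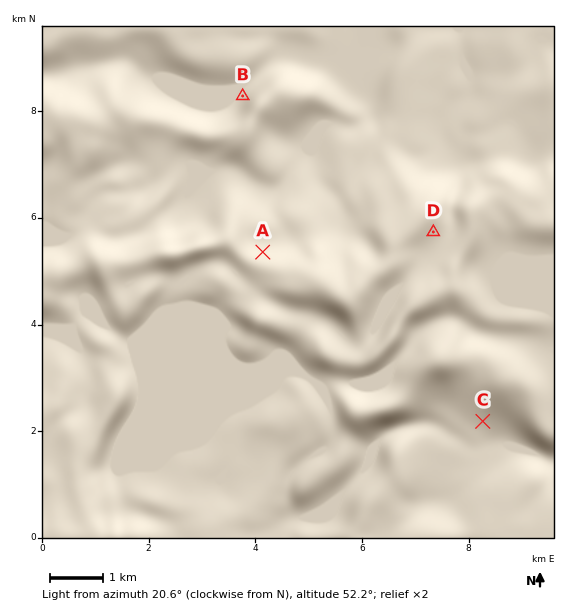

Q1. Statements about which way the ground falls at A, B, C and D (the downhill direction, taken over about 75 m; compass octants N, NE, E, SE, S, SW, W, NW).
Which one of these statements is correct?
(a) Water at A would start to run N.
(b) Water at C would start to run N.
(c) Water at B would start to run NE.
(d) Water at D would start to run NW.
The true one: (a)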